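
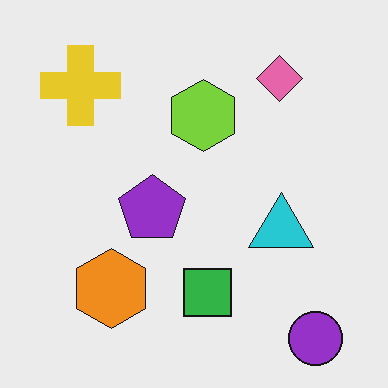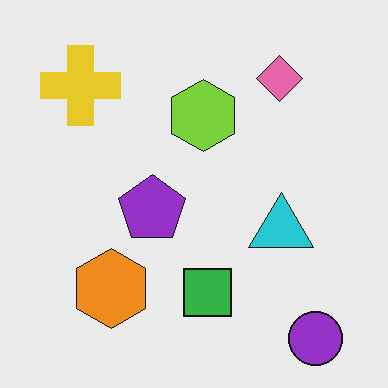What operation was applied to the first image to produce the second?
The image was given moderate JPEG compression.

Blocky 8×8 compression artifacts appear around shape edges and the flat background shows ringing — characteristic JPEG degradation.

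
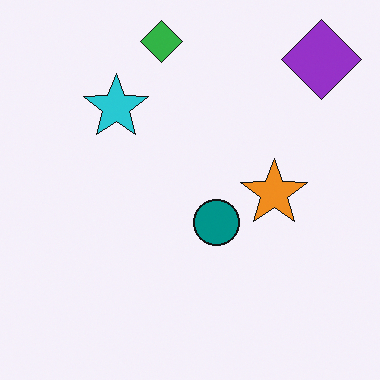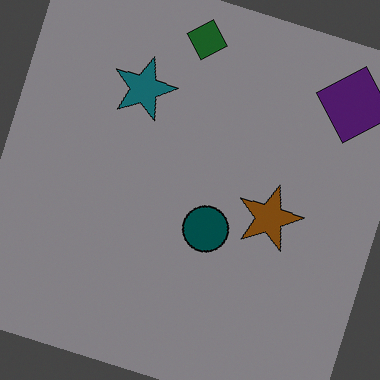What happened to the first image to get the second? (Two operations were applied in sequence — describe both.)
The transformation is: rotated clockwise by a moderate amount, then noticeably darkened.

Every shape is tilted by the same angle and the image corners show triangular fill wedges — a whole-image rotation by a non-right angle. Every pixel — background and shapes alike — is uniformly darkened.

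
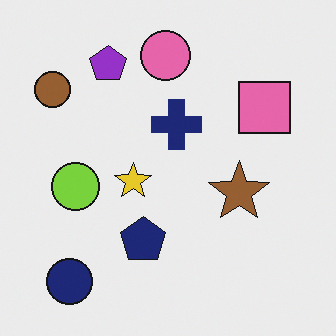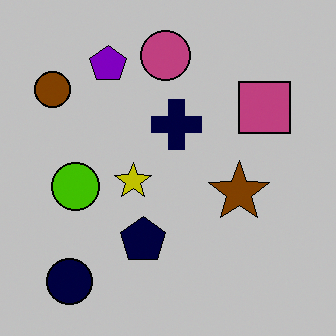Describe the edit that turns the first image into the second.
This is the original image heavily posterized to just a handful of flat colors.

Each flat color has snapped to a coarser quantized level — most visibly, the near-white background has dropped to a flat grey.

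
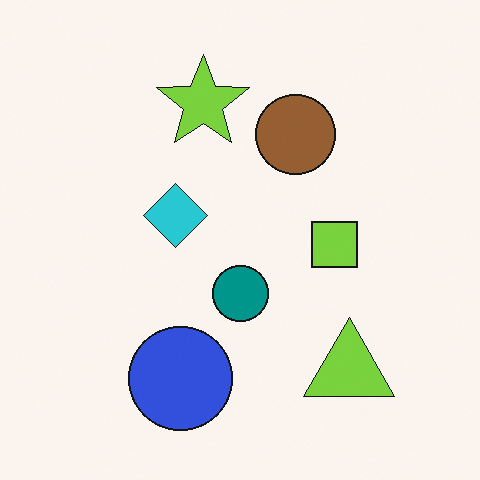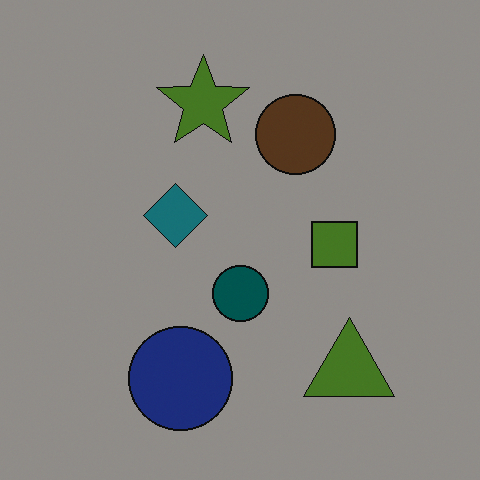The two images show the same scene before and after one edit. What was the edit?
The transformation is: noticeably darkened.

Every pixel — background and shapes alike — is uniformly darkened.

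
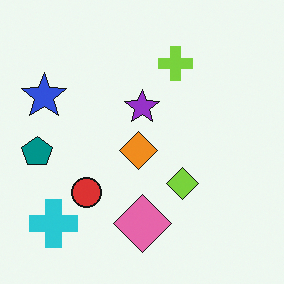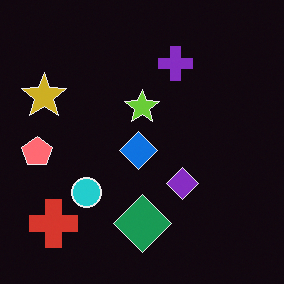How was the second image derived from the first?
The transformation is: color-inverted (negative).

The light background has become dark and every shape's color is its complement — a photographic negative.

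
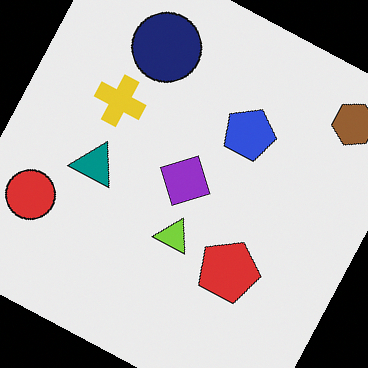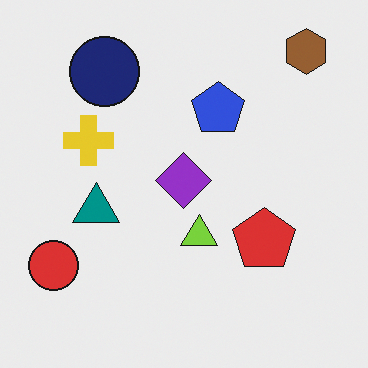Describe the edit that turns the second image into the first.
It was rotated clockwise by a moderate amount.

Every shape is tilted by the same angle and the image corners show triangular fill wedges — a whole-image rotation by a non-right angle.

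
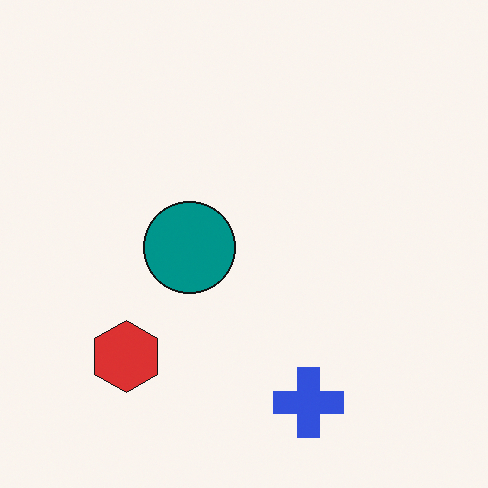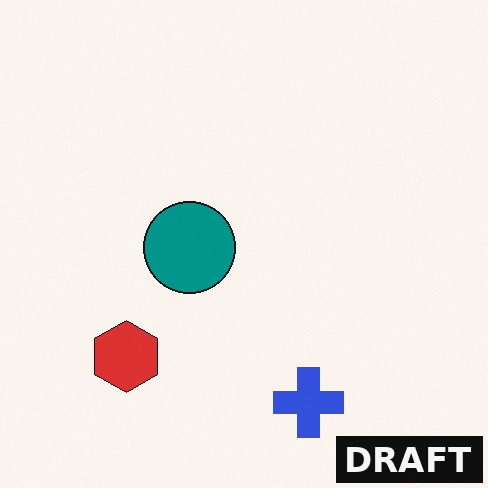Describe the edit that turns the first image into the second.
This is the original image watermarked with the text "DRAFT" in the lower-right corner.

A dark label reading "DRAFT" appears in the lower-right corner.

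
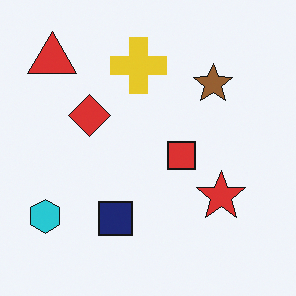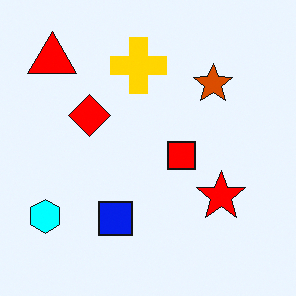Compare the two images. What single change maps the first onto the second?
The transformation is: made much more vivid (saturation change).

All colors are more vivid — a global saturation change.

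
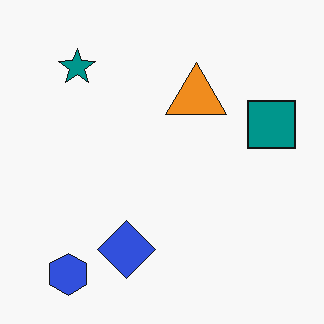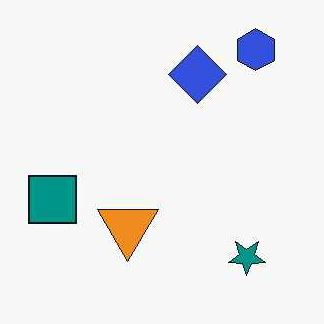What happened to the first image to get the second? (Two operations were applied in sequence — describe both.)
The image was given moderate JPEG compression, then rotated 180°.

Blocky 8×8 compression artifacts appear around shape edges and the flat background shows ringing — characteristic JPEG degradation. The blue hexagon sits in the bottom-left of the first image and the top-right of the second — consistent with a whole-image 180° rotation.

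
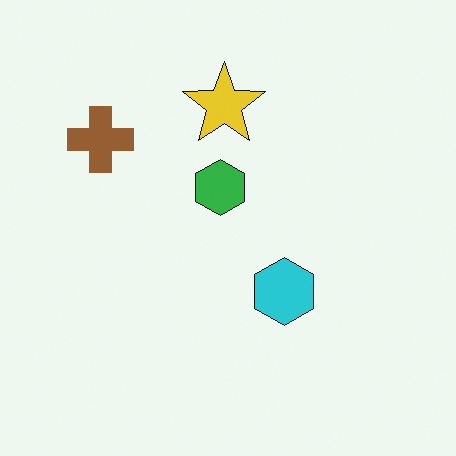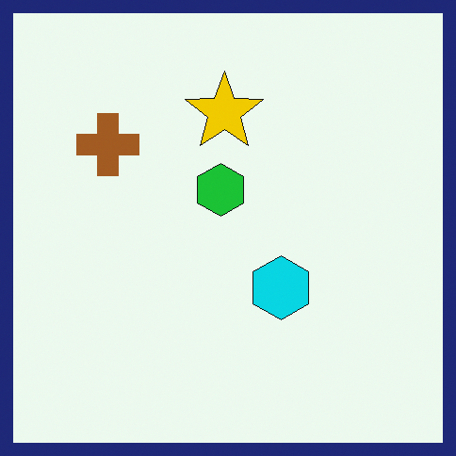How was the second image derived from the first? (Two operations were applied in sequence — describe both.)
The second image is the first slightly oversaturated, then framed with a navy border.

All colors are more vivid — a global saturation change. A solid navy frame runs around the edge of the second image, with the content slightly shrunk inside it.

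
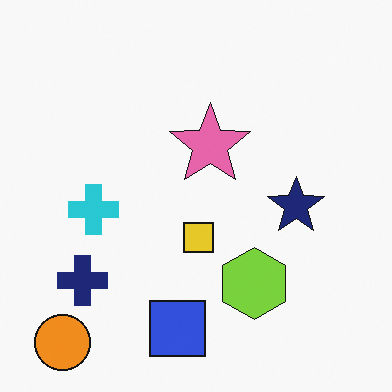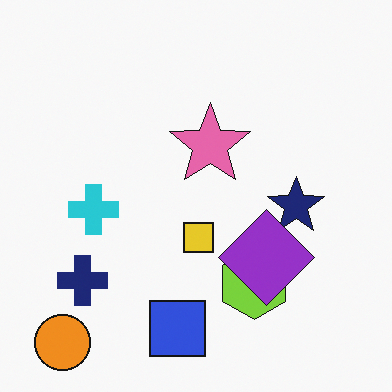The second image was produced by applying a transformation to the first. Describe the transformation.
The second image is the first overlaid with an additional purple diamond.

A purple diamond appears in the second image that is absent from the first.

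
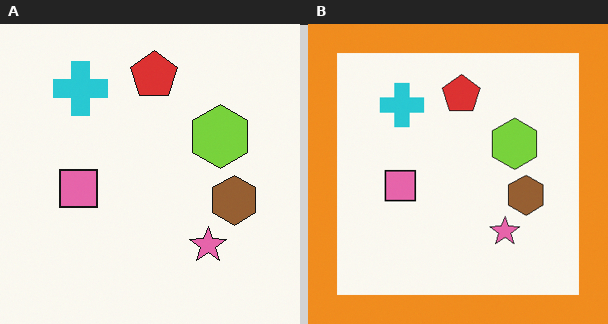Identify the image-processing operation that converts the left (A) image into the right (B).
Framed with a orange border.

A solid orange frame runs around the edge of the right (B) image, with the content slightly shrunk inside it.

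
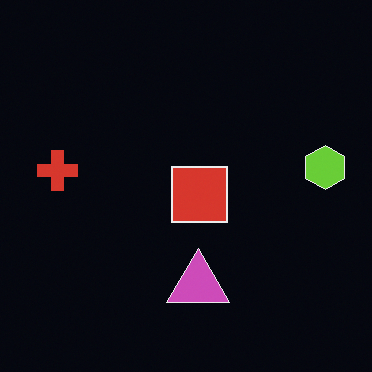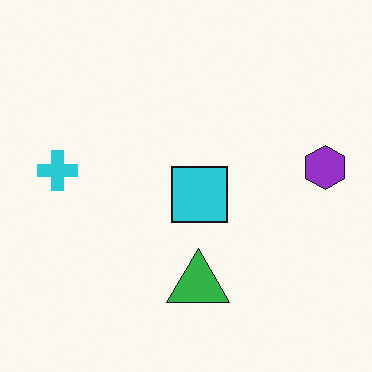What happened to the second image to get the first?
It was color-inverted (negative).

The light background has become dark and every shape's color is its complement — a photographic negative.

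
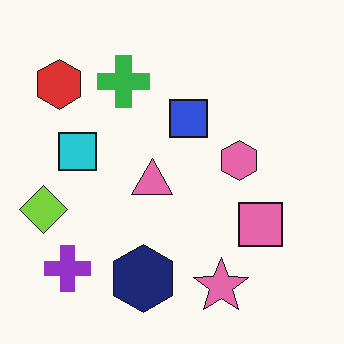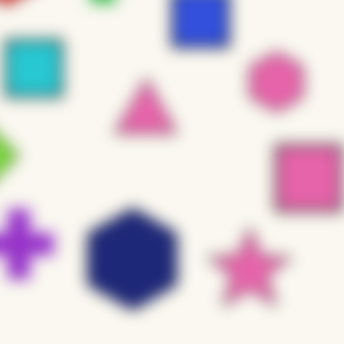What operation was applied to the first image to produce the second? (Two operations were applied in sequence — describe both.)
The transformation is: noticeably gaussian-blurred, then cropped slightly and scaled back up.

Shape edges and outlines are uniformly softened across the whole image. The visible shapes are larger and the field of view is narrower; shapes near the original edges may be partly or wholly outside the frame — a crop-and-rescale.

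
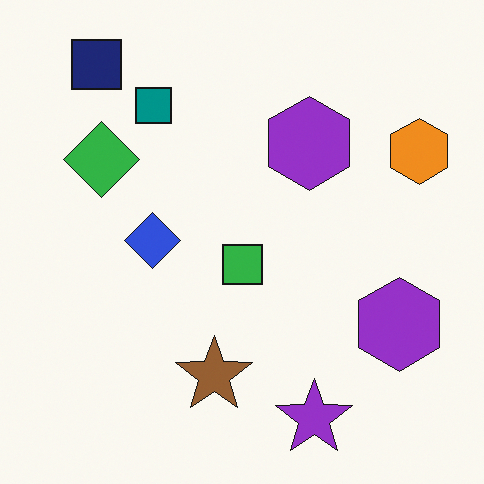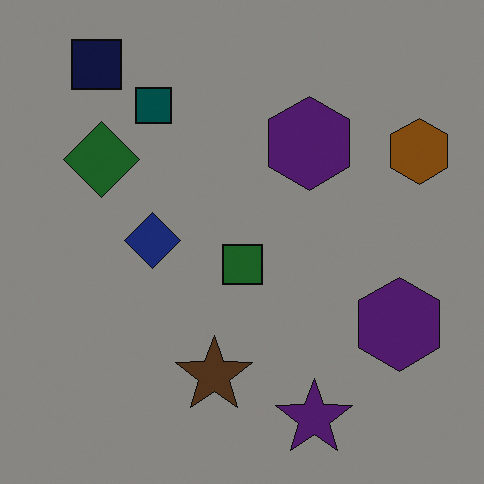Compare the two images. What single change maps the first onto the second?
The second image is the first darkened a lot.

Every pixel — background and shapes alike — is uniformly darkened.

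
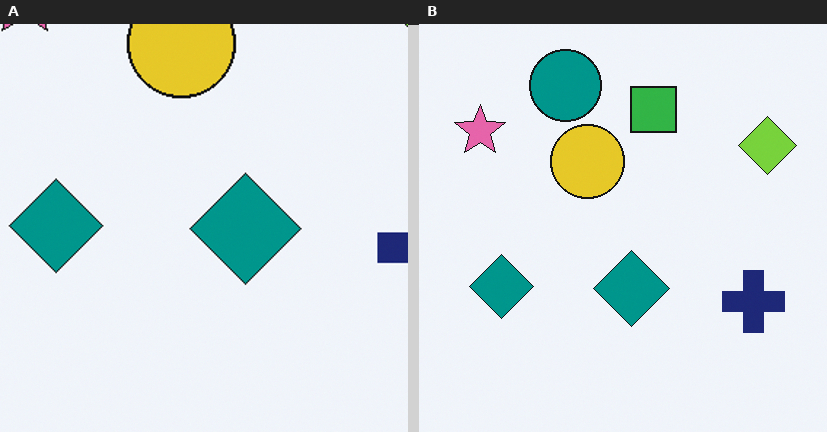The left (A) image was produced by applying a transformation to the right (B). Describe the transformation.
The image was cropped to a modestly smaller region and rescaled.

The visible shapes are larger and the field of view is narrower; shapes near the original edges may be partly or wholly outside the frame — a crop-and-rescale.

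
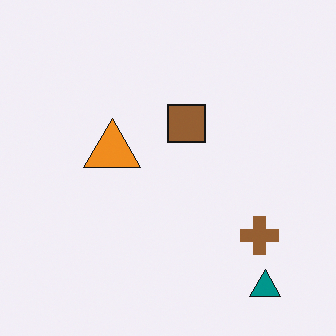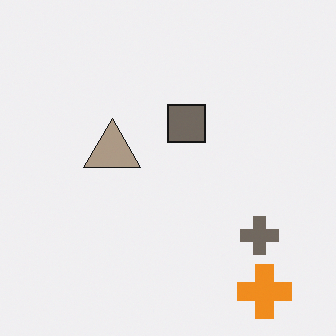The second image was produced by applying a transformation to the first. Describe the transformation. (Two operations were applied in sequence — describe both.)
It was made much more muted (saturation change), then overlaid with an additional orange cross.

All colors are more muted and greyish — a global saturation change. An orange cross appears in the second image that is absent from the first.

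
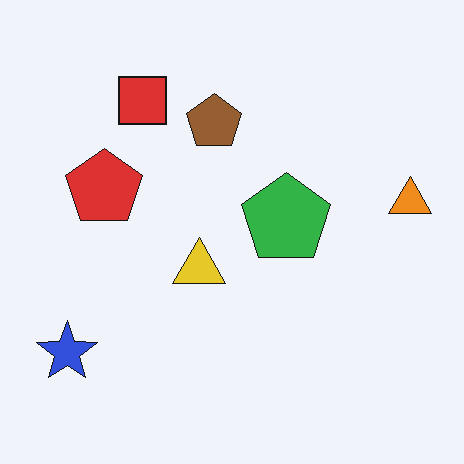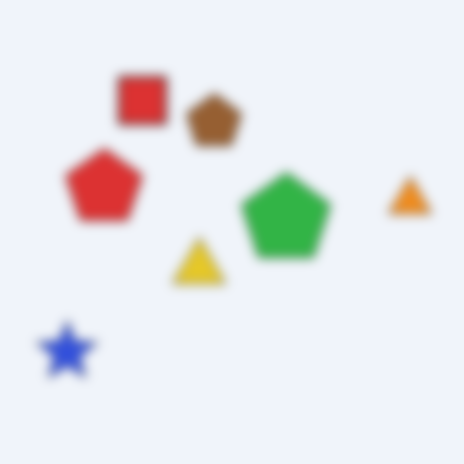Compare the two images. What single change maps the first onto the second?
The second image is the first strongly gaussian-blurred.

Shape edges and outlines are uniformly softened across the whole image.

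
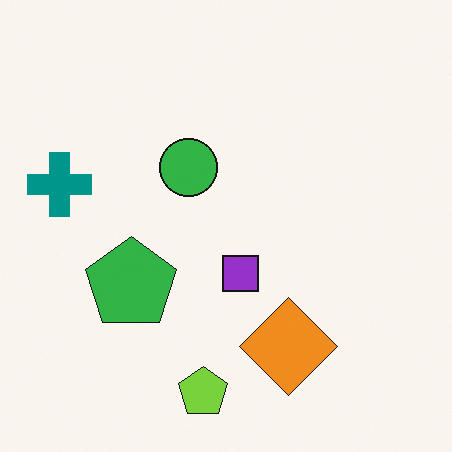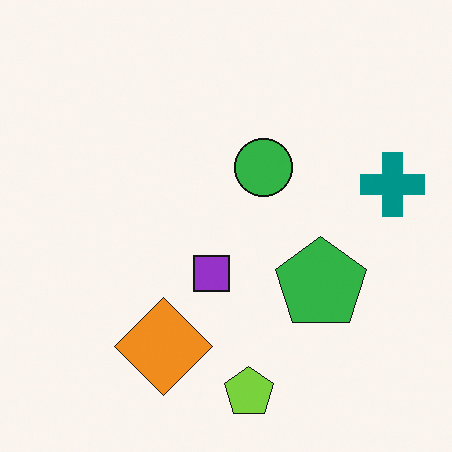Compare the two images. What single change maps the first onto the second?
The transformation is: flipped horizontally (left ↔ right).

The teal cross is in the left of the first image and the right of the second — shapes on opposite sides of the vertical midline have swapped in a mirror flip.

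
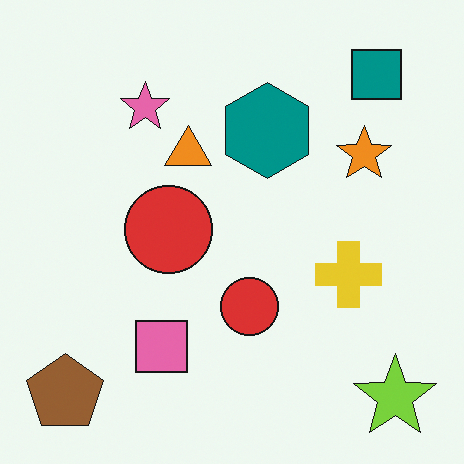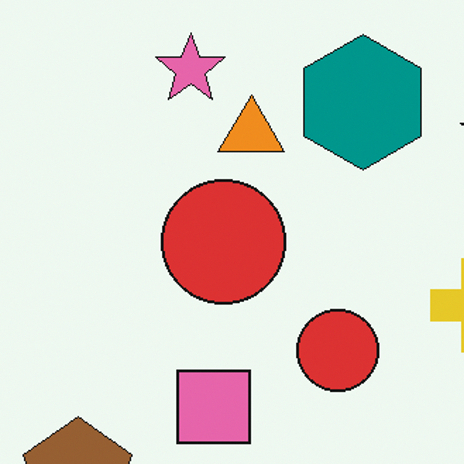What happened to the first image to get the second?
The transformation is: cropped to a modestly smaller region and rescaled.

The visible shapes are larger and the field of view is narrower; shapes near the original edges may be partly or wholly outside the frame — a crop-and-rescale.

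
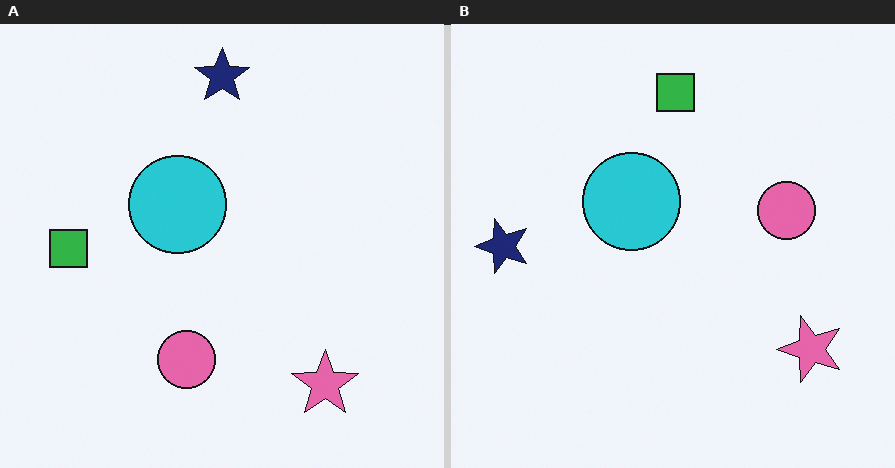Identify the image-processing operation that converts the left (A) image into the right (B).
Transposed (reflected across the top-left ↔ bottom-right diagonal).

Shapes have swapped their row and column positions — what was in the top-right is now in the bottom-left — a diagonal reflection.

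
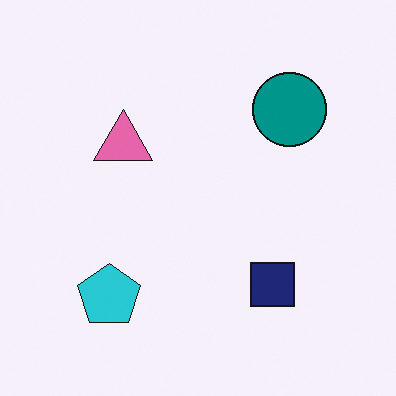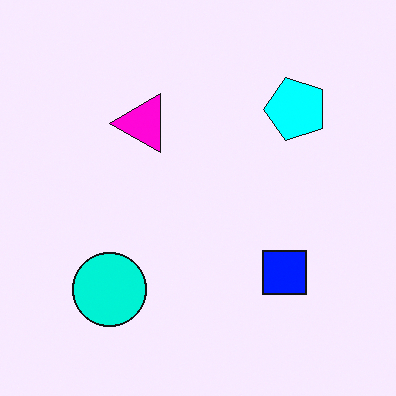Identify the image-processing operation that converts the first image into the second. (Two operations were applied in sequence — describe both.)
Transposed (reflected across the top-left ↔ bottom-right diagonal), then heavily oversaturated.

Shapes have swapped their row and column positions — what was in the top-right is now in the bottom-left — a diagonal reflection. All colors are more vivid — a global saturation change.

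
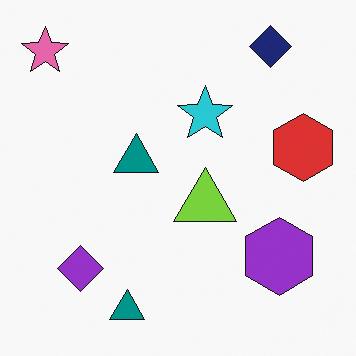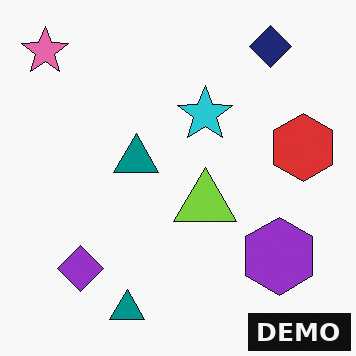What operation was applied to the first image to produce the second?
The transformation is: watermarked with the text "DEMO" in the lower-right corner.

A dark label reading "DEMO" appears in the lower-right corner.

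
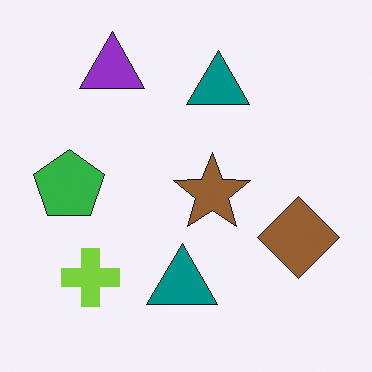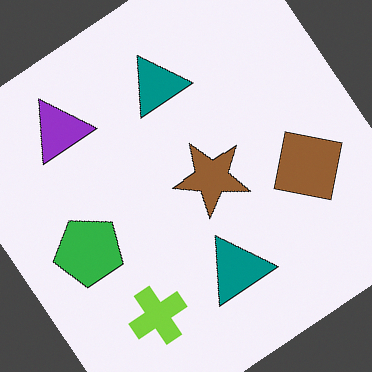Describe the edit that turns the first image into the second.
Rotated counter-clockwise by a large amount — several tens of degrees.

Every shape is tilted by the same angle and the image corners show triangular fill wedges — a whole-image rotation by a non-right angle.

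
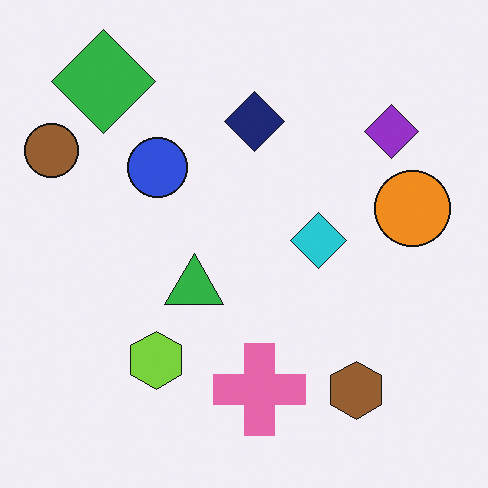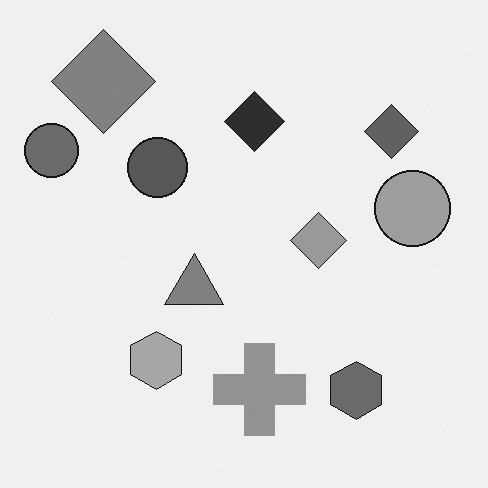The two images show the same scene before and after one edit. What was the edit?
Converted to grayscale.

All color is removed — every shape is now a shade of grey.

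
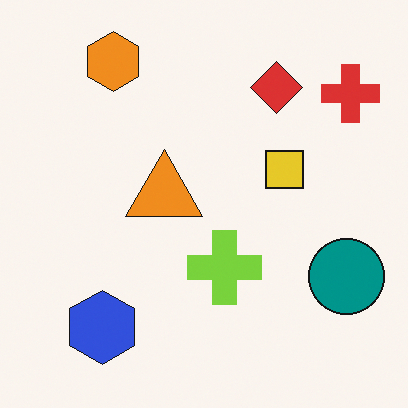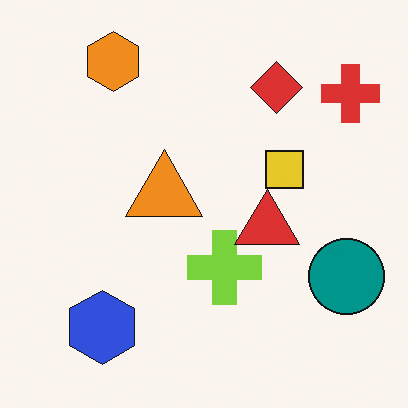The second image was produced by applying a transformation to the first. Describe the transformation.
The image was overlaid with an additional red triangle.

A red triangle appears in the second image that is absent from the first.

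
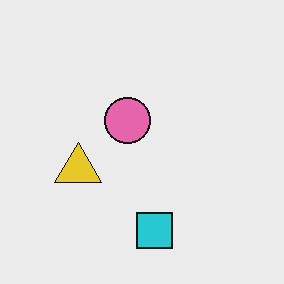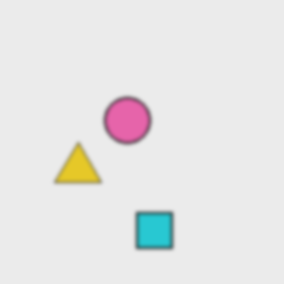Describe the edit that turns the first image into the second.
The transformation is: lightly blurred.

Shape edges and outlines are uniformly softened across the whole image.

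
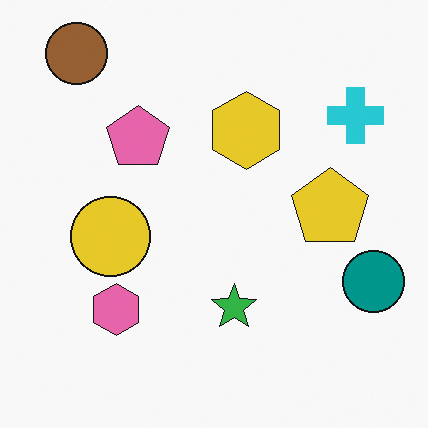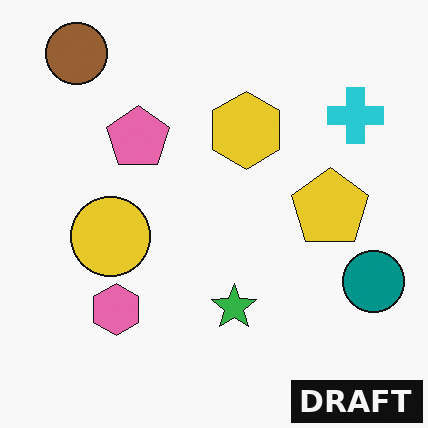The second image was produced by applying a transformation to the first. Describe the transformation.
The second image is the first watermarked with the text "DRAFT" in the lower-right corner.

A dark label reading "DRAFT" appears in the lower-right corner.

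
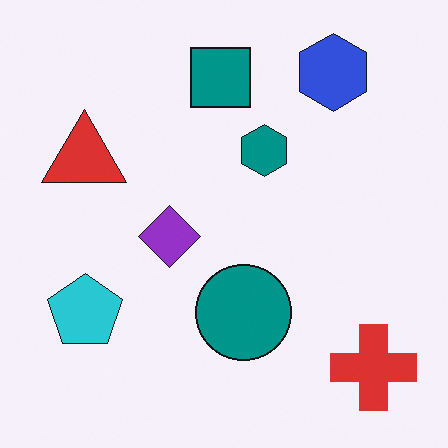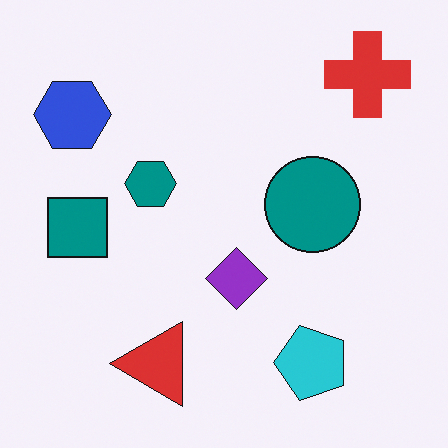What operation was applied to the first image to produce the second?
It was rotated 90° counter-clockwise.

The red cross sits in the bottom-right of the first image and the top-right of the second — consistent with a whole-image 90° counter-clockwise rotation.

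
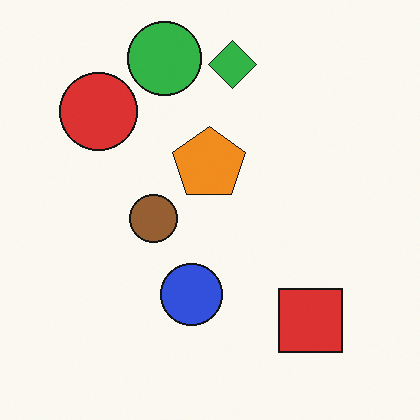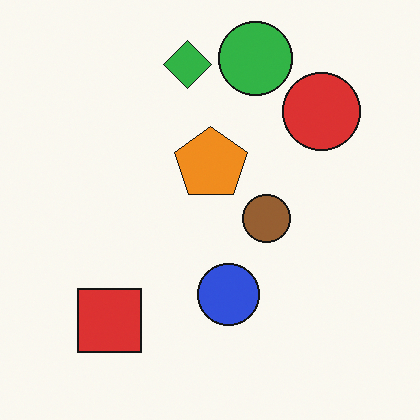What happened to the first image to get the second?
The second image is the first flipped horizontally (left ↔ right).

The red circle is in the top-left of the first image and the top-right of the second — shapes on opposite sides of the vertical midline have swapped in a mirror flip.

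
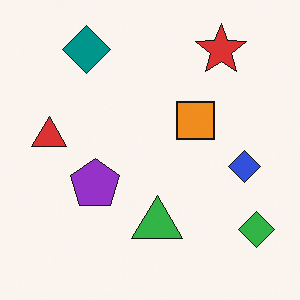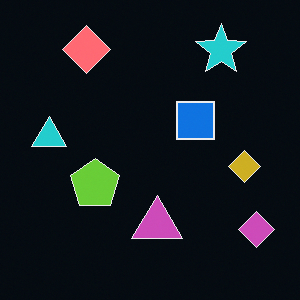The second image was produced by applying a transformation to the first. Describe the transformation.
The image was color-inverted (negative).

The light background has become dark and every shape's color is its complement — a photographic negative.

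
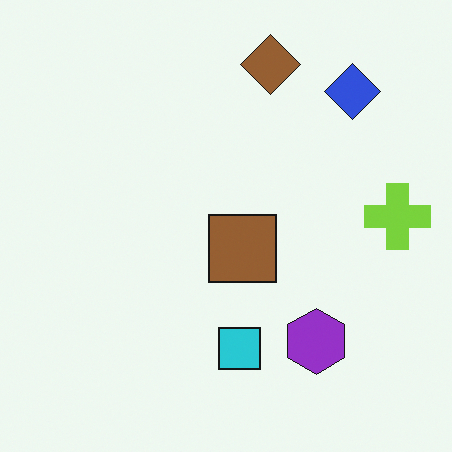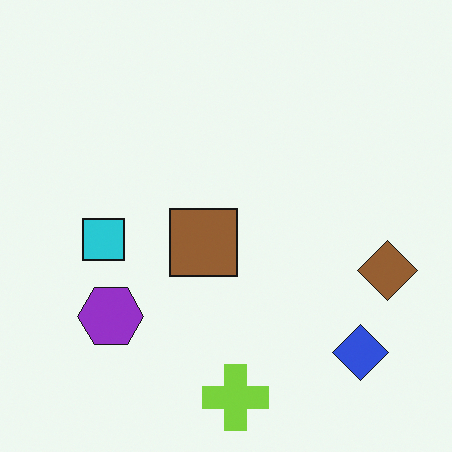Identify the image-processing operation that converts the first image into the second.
The second image is the first rotated 90° clockwise.

The blue diamond sits in the top-right of the first image and the bottom-right of the second — consistent with a whole-image 90° clockwise rotation.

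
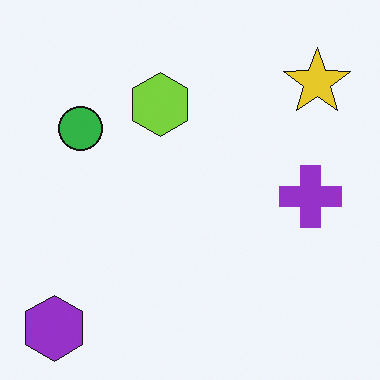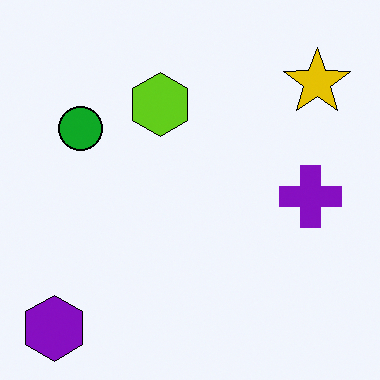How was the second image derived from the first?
The second image is the first given slightly increased contrast.

Tones are pushed away from mid-grey across the whole image — a global contrast change.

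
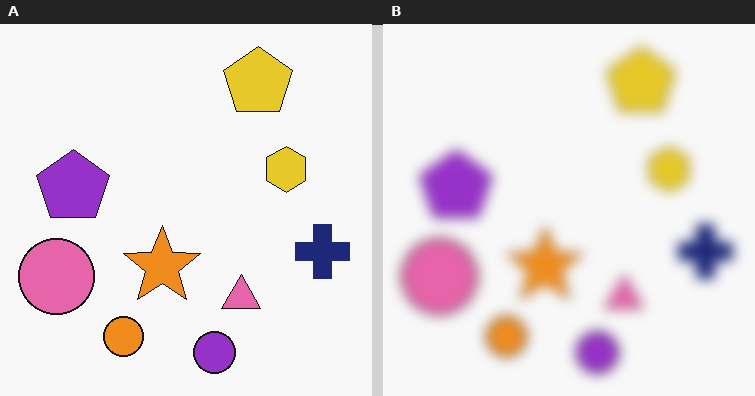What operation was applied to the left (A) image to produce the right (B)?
This is the original image strongly gaussian-blurred.

Shape edges and outlines are uniformly softened across the whole image.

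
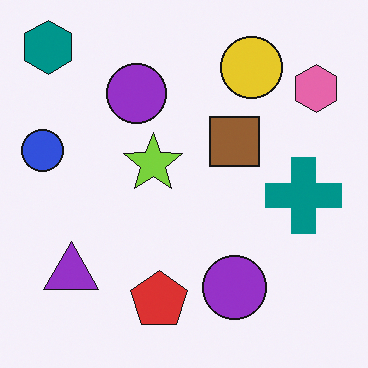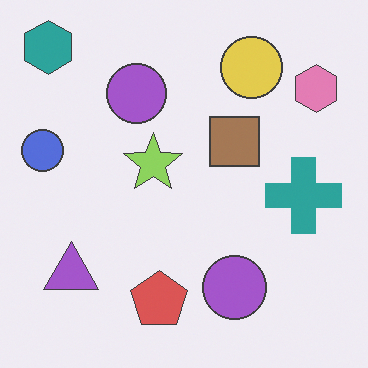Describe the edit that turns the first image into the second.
Given slightly reduced contrast.

Tones are pushed toward mid-grey across the whole image — a global contrast change.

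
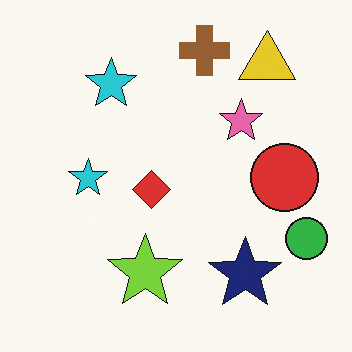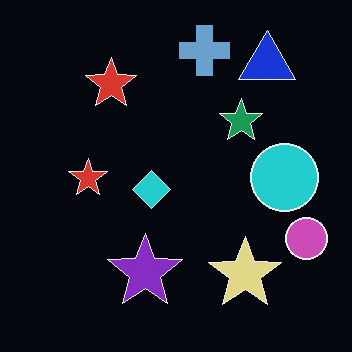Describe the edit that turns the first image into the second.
The second image is the first color-inverted (negative).

The light background has become dark and every shape's color is its complement — a photographic negative.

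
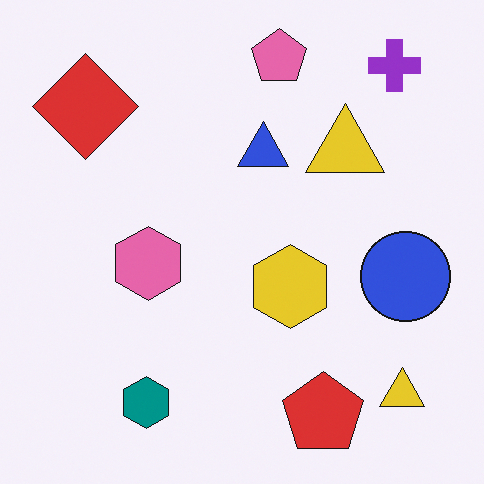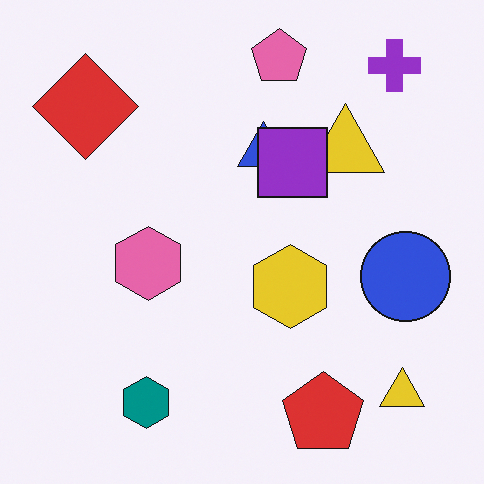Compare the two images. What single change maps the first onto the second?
The transformation is: overlaid with an additional purple square.

A purple square appears in the second image that is absent from the first.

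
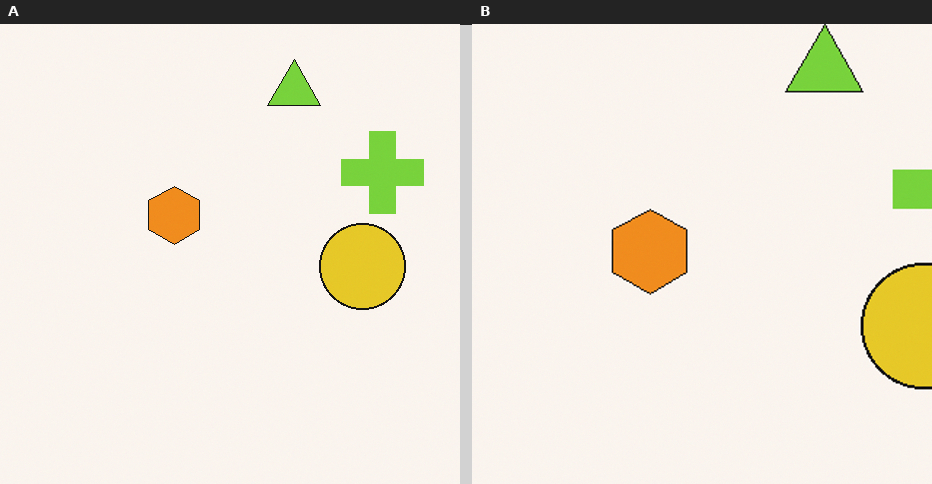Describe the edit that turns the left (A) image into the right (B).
Cropped slightly and scaled back up.

The visible shapes are larger and the field of view is narrower; shapes near the original edges may be partly or wholly outside the frame — a crop-and-rescale.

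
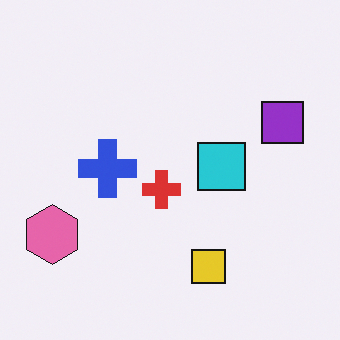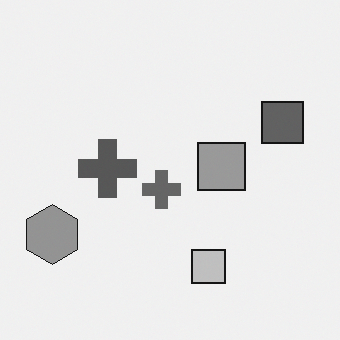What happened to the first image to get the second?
The image was converted to grayscale.

All color is removed — every shape is now a shade of grey.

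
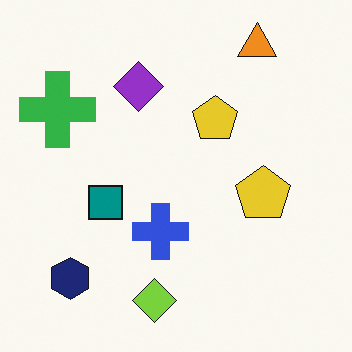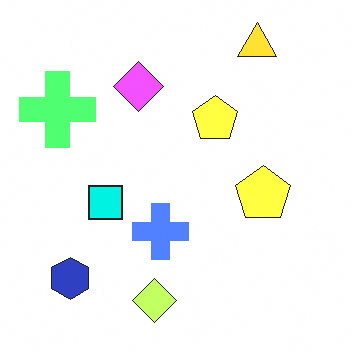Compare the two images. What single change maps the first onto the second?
This is the original image brightened a lot.

Every pixel — background and shapes alike — is uniformly brightened.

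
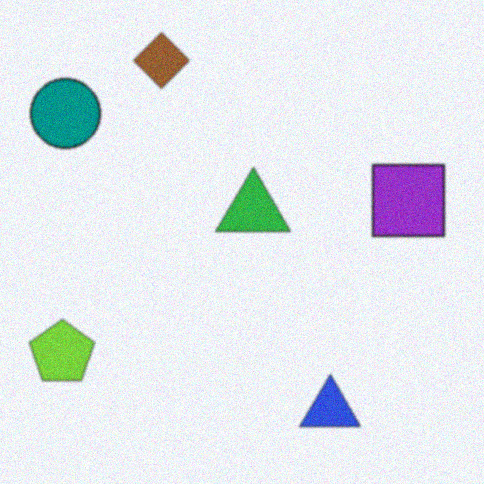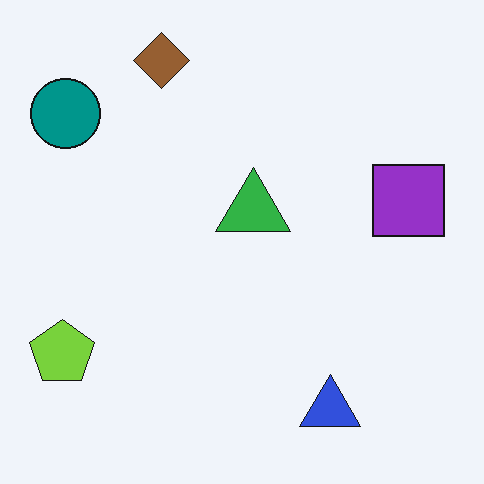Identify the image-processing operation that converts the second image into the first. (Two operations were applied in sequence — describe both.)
It was lightly blurred, then degraded with subtle gaussian noise.

Shape edges and outlines are uniformly softened across the whole image. Random speckle covers the whole image, including the flat background.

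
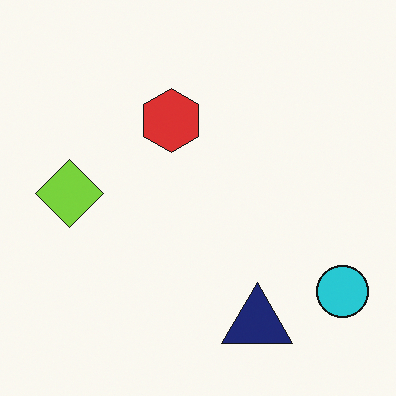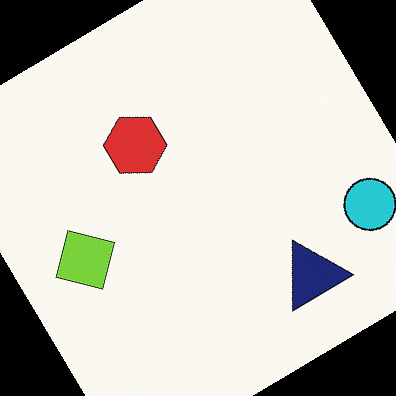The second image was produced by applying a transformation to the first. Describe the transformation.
This is the original image rotated counter-clockwise by a large amount — several tens of degrees.

Every shape is tilted by the same angle and the image corners show triangular fill wedges — a whole-image rotation by a non-right angle.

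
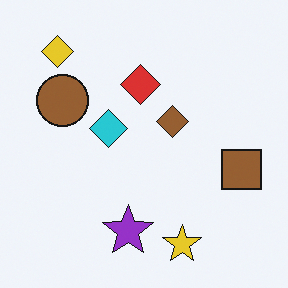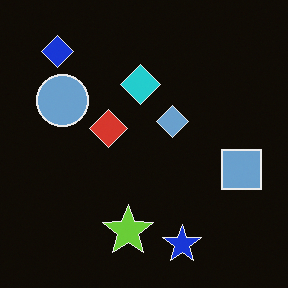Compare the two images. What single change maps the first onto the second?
It was color-inverted (negative).

The light background has become dark and every shape's color is its complement — a photographic negative.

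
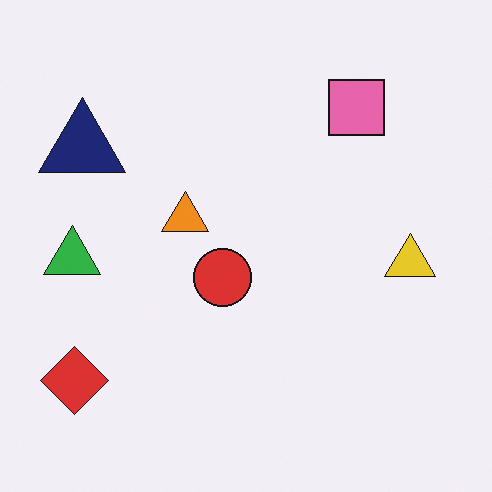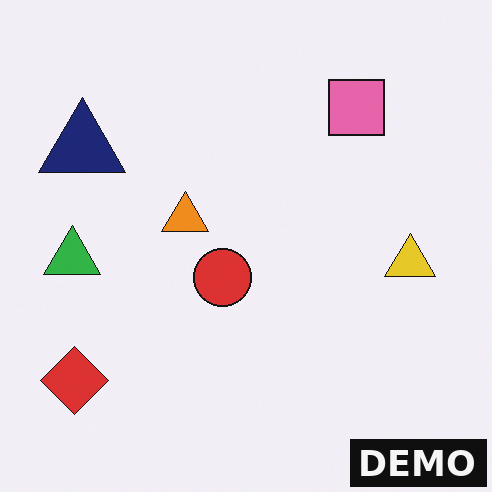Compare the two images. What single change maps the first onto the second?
This is the original image watermarked with the text "DEMO" in the lower-right corner.

A dark label reading "DEMO" appears in the lower-right corner.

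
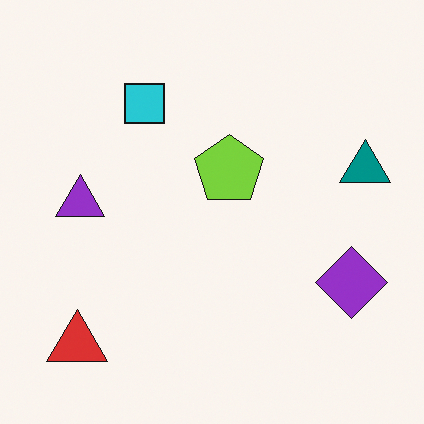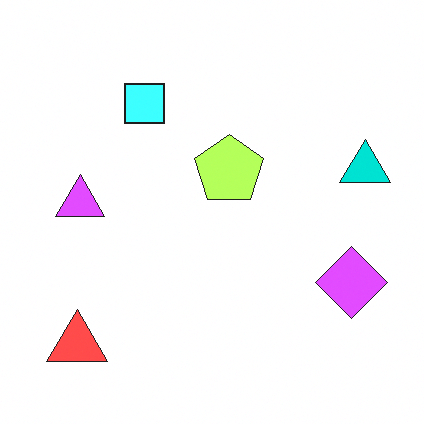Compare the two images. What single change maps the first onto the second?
The second image is the first noticeably brightened.

Every pixel — background and shapes alike — is uniformly brightened.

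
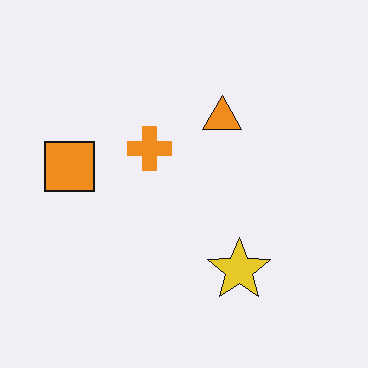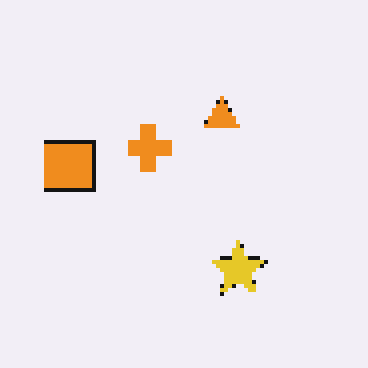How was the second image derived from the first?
It was mildly pixelated.

Shapes are reduced to large square blocks; fine edges and outlines are lost — a downscale-then-upscale (mosaic) effect.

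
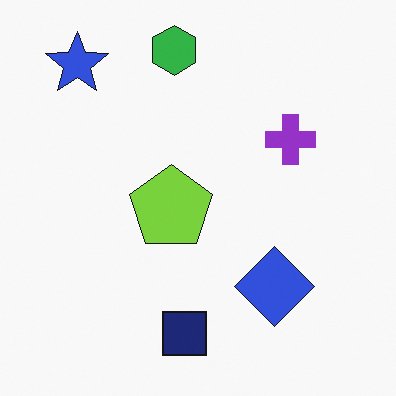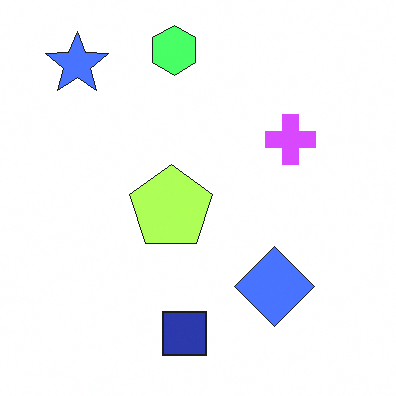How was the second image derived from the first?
The image was noticeably brightened.

Every pixel — background and shapes alike — is uniformly brightened.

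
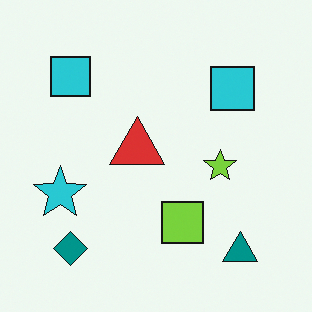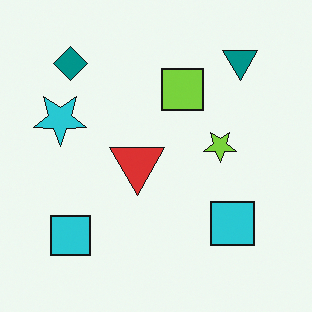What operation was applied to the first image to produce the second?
The image was flipped vertically (top ↔ bottom).

The teal triangle is in the bottom-right of the first image and the top-right of the second — shapes on opposite sides of the horizontal midline have swapped in a mirror flip.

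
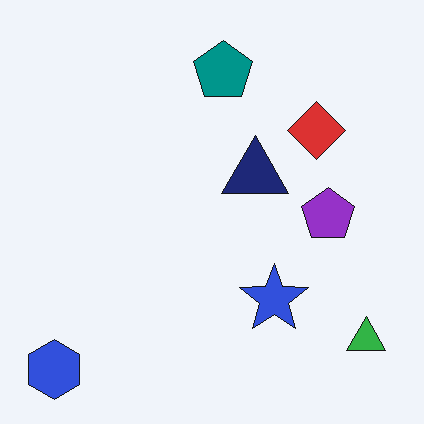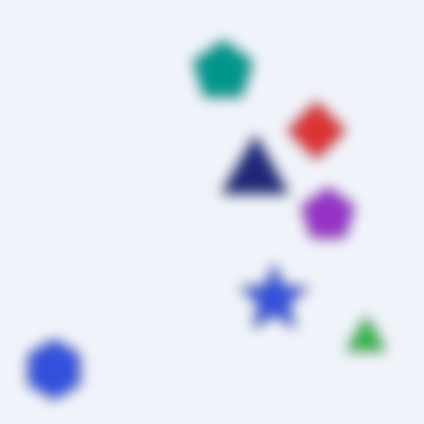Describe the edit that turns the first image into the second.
It was strongly gaussian-blurred.

Shape edges and outlines are uniformly softened across the whole image.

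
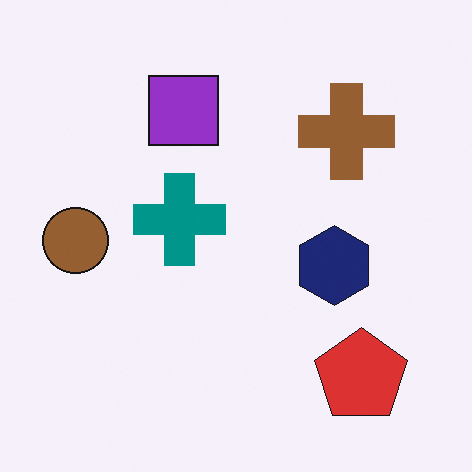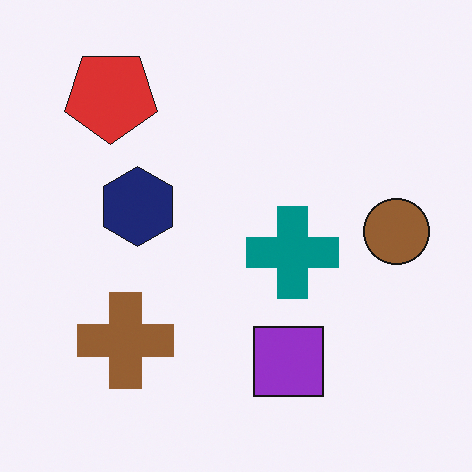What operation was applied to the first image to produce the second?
The image was rotated 180°.

The red pentagon sits in the bottom-right of the first image and the top-left of the second — consistent with a whole-image 180° rotation.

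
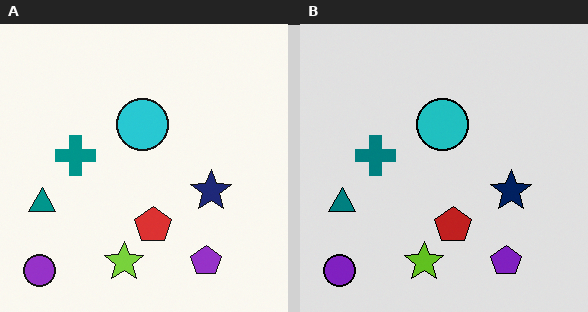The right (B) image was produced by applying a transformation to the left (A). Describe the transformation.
The image was moderately posterized.

Each flat color has snapped to a coarser quantized level — most visibly, the near-white background has dropped to a flat grey.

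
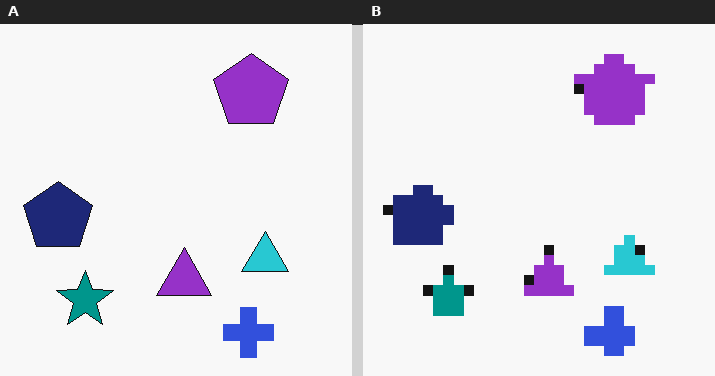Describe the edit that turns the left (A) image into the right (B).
The transformation is: heavily pixelated into large blocks.

Shapes are reduced to large square blocks; fine edges and outlines are lost — a downscale-then-upscale (mosaic) effect.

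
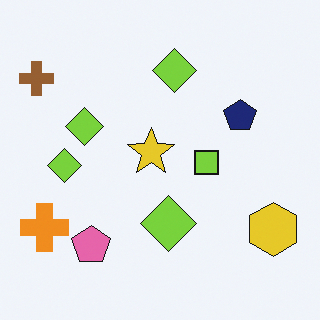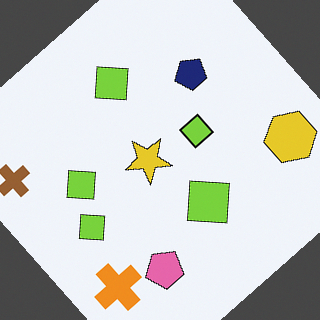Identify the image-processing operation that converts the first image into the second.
The transformation is: rotated counter-clockwise by a large amount — several tens of degrees.

Every shape is tilted by the same angle and the image corners show triangular fill wedges — a whole-image rotation by a non-right angle.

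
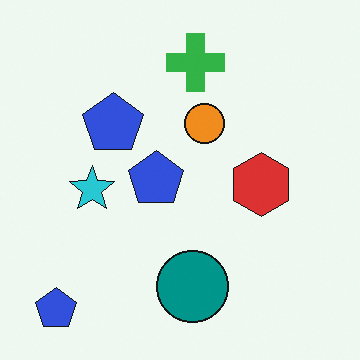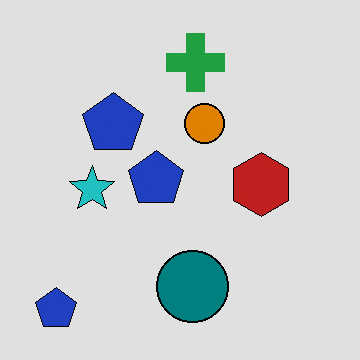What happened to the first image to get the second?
The second image is the first posterized to a reduced palette.

Each flat color has snapped to a coarser quantized level — most visibly, the near-white background has dropped to a flat grey.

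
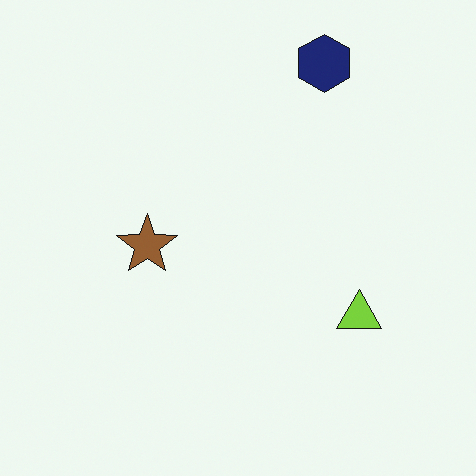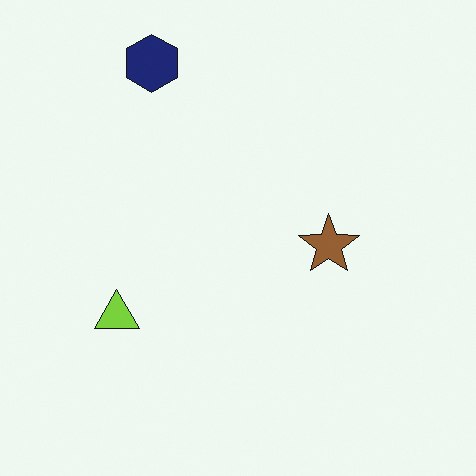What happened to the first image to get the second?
This is the original image flipped horizontally (left ↔ right).

The lime triangle is in the right of the first image and the left of the second — shapes on opposite sides of the vertical midline have swapped in a mirror flip.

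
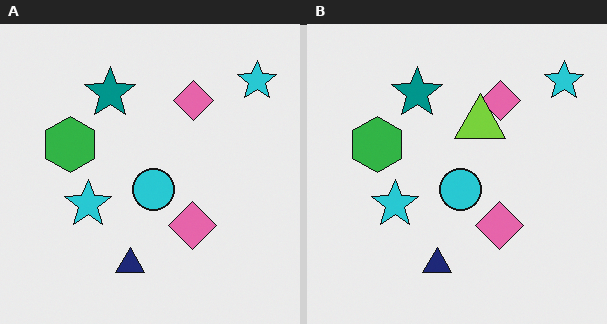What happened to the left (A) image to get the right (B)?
The right (B) image is the left (A) overlaid with an additional lime triangle.

A lime triangle appears in the right (B) image that is absent from the left (A).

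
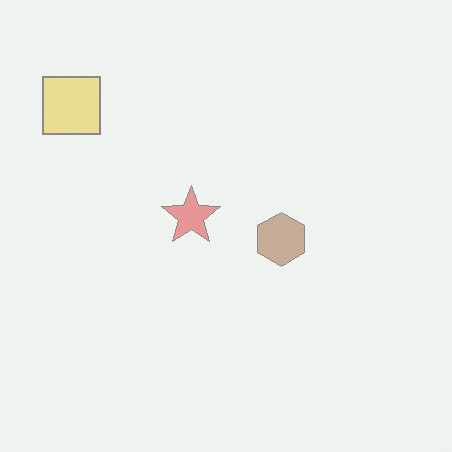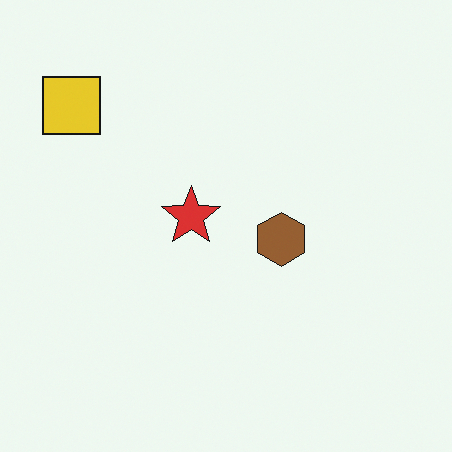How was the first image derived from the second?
This is the original image given much lower contrast.

Tones are pushed toward mid-grey across the whole image — a global contrast change.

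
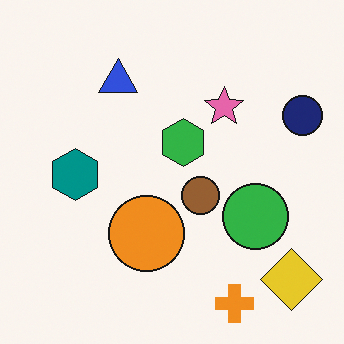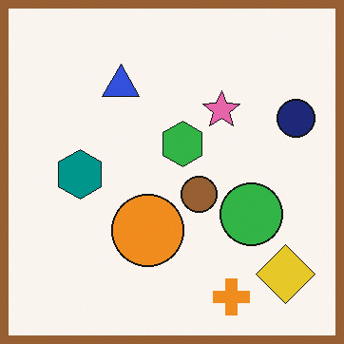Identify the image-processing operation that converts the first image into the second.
Framed with a brown border.

A solid brown frame runs around the edge of the second image, with the content slightly shrunk inside it.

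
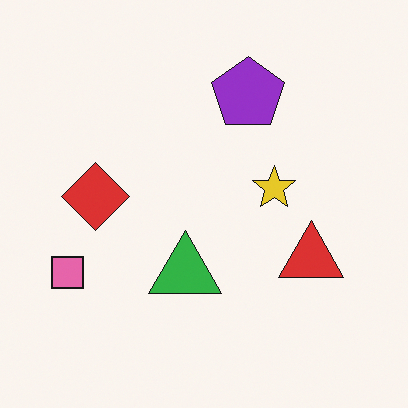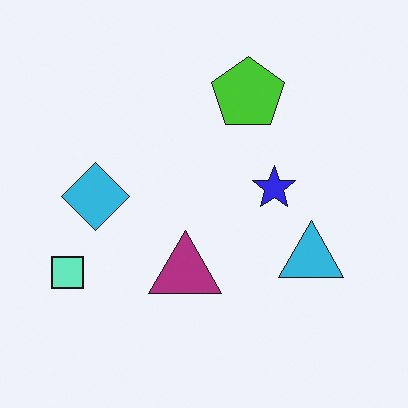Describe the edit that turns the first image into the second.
The second image is the first hue-shifted by a large amount.

Every shape's color has rotated by the same amount around the hue wheel — a uniform hue shift.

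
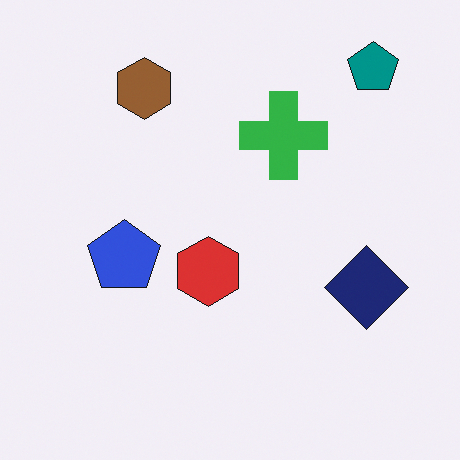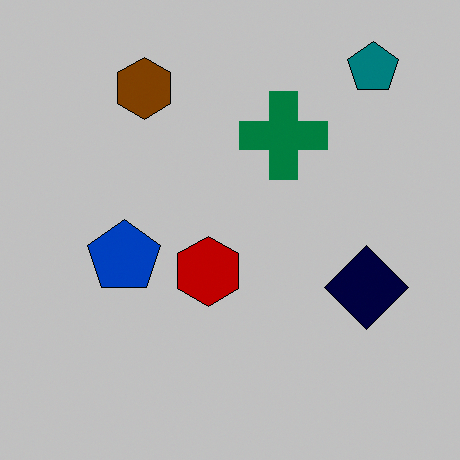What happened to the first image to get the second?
The second image is the first heavily posterized to just a handful of flat colors.

Each flat color has snapped to a coarser quantized level — most visibly, the near-white background has dropped to a flat grey.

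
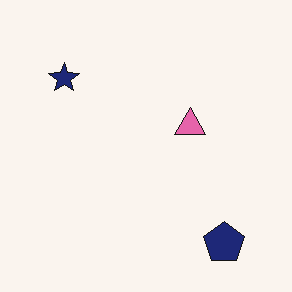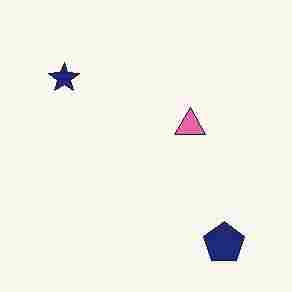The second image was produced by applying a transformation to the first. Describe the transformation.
The second image is the first degraded with heavy JPEG compression.

Blocky 8×8 compression artifacts appear around shape edges and the flat background shows ringing — characteristic JPEG degradation.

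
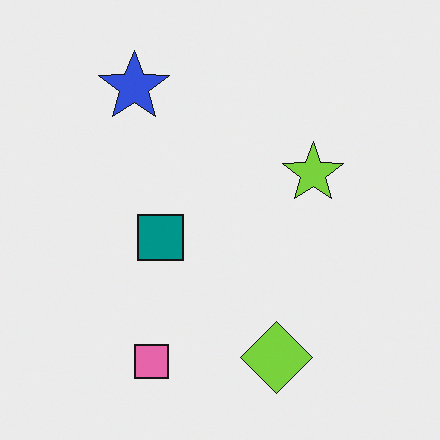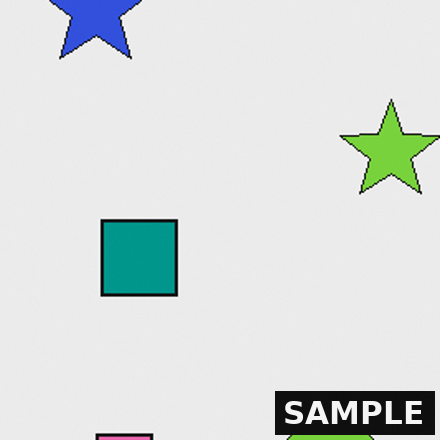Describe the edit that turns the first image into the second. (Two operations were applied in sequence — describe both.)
The second image is the first cropped tightly and scaled back up, then watermarked with the text "SAMPLE" in the lower-right corner.

The visible shapes are larger and the field of view is narrower; shapes near the original edges may be partly or wholly outside the frame — a crop-and-rescale. A dark label reading "SAMPLE" appears in the lower-right corner.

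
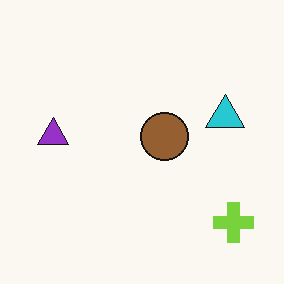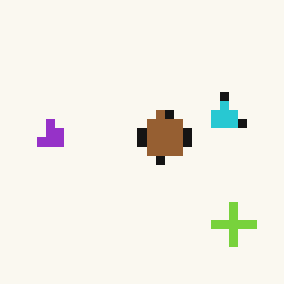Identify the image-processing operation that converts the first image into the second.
The image was coarsely pixelated.

Shapes are reduced to large square blocks; fine edges and outlines are lost — a downscale-then-upscale (mosaic) effect.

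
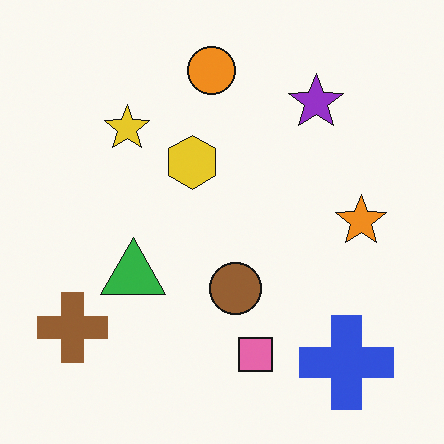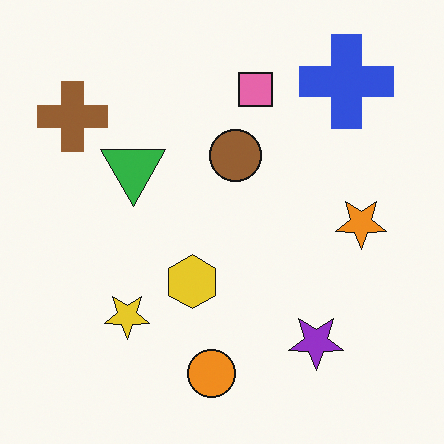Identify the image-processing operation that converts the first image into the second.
It was flipped vertically (top ↔ bottom).

The orange circle is in the top of the first image and the bottom of the second — shapes on opposite sides of the horizontal midline have swapped in a mirror flip.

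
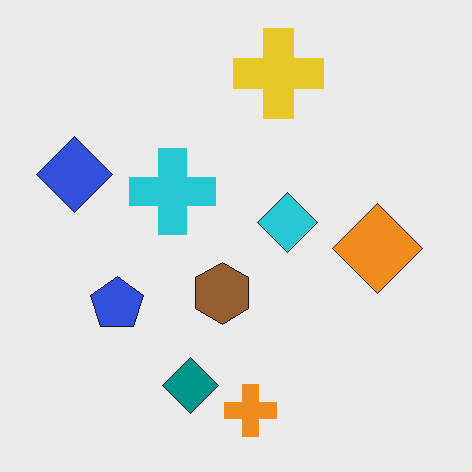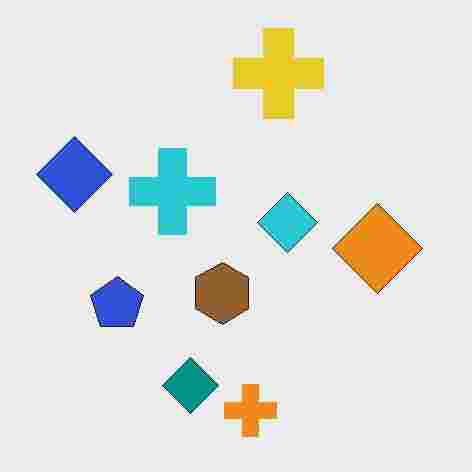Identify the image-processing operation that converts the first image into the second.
The transformation is: degraded with heavy JPEG compression.

Blocky 8×8 compression artifacts appear around shape edges and the flat background shows ringing — characteristic JPEG degradation.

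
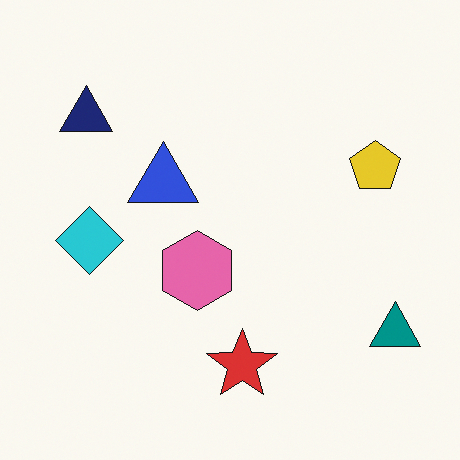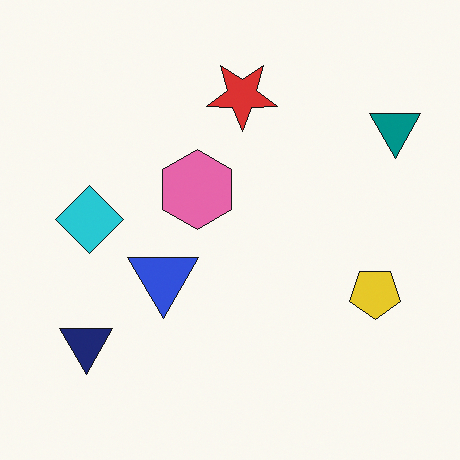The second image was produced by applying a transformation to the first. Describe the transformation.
Flipped vertically (top ↔ bottom).

The red star is in the bottom of the first image and the top of the second — shapes on opposite sides of the horizontal midline have swapped in a mirror flip.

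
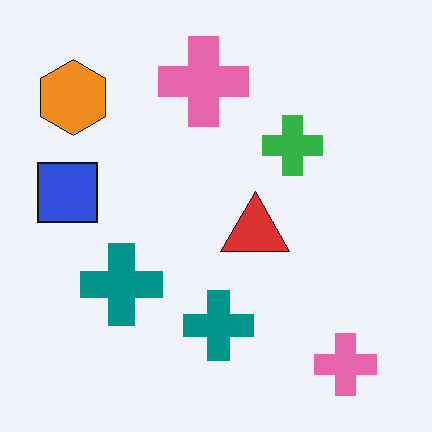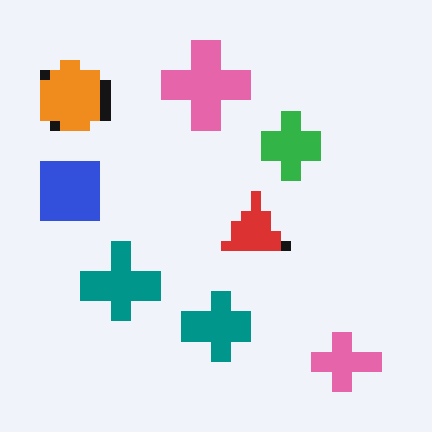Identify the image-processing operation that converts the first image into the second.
This is the original image coarsely pixelated.

Shapes are reduced to large square blocks; fine edges and outlines are lost — a downscale-then-upscale (mosaic) effect.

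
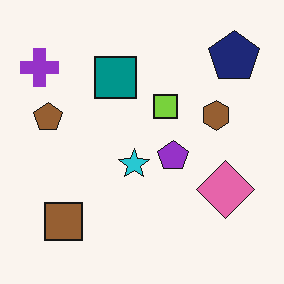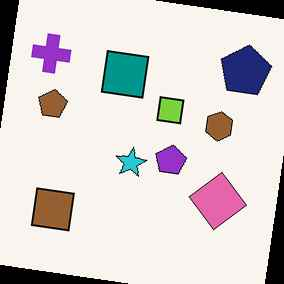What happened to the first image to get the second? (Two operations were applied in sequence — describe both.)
The second image is the first rotated clockwise by a few degrees, then JPEG-compressed with visible artifacts.

Every shape is tilted by the same angle and the image corners show triangular fill wedges — a whole-image rotation by a non-right angle. Blocky 8×8 compression artifacts appear around shape edges and the flat background shows ringing — characteristic JPEG degradation.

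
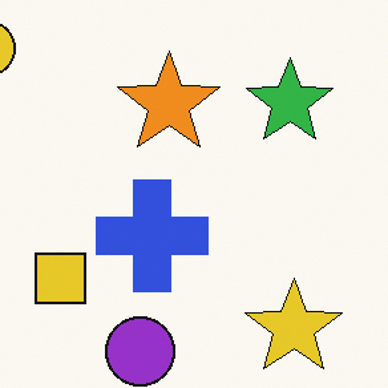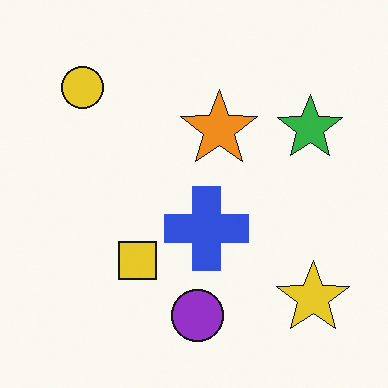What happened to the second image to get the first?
The transformation is: cropped slightly and scaled back up.

The visible shapes are larger and the field of view is narrower; shapes near the original edges may be partly or wholly outside the frame — a crop-and-rescale.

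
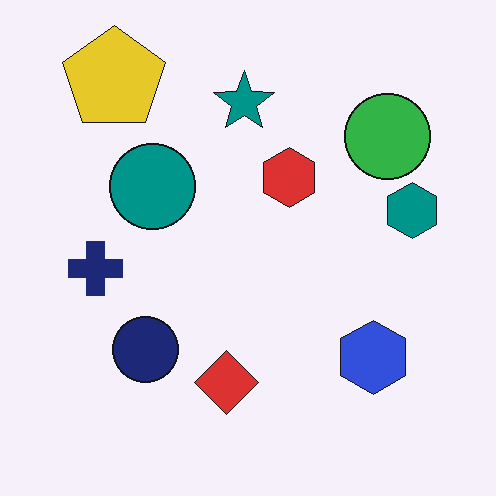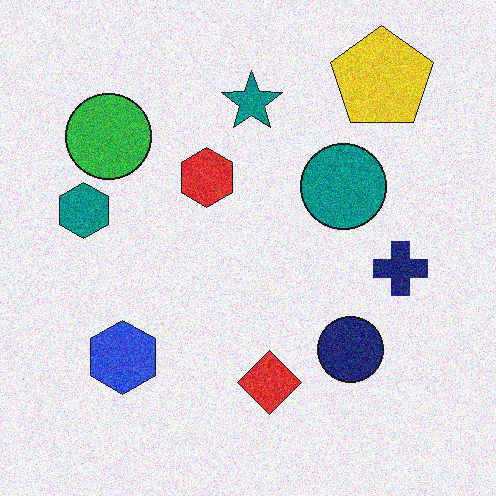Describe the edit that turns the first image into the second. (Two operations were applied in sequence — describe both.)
The second image is the first flipped horizontally (left ↔ right), then degraded with moderate additive noise.

The teal hexagon is in the right of the first image and the left of the second — shapes on opposite sides of the vertical midline have swapped in a mirror flip. Random speckle covers the whole image, including the flat background.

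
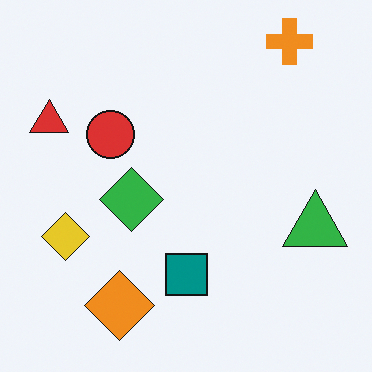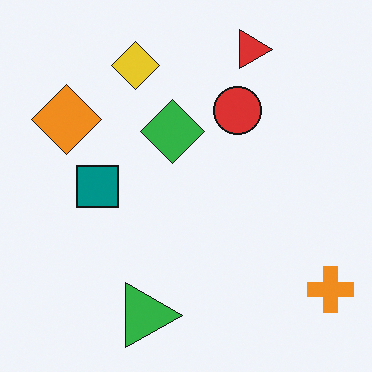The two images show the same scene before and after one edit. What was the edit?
Rotated 90° clockwise.

The orange cross sits in the top-right of the first image and the bottom-right of the second — consistent with a whole-image 90° clockwise rotation.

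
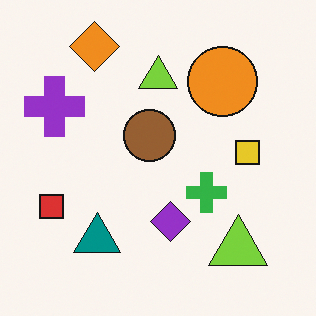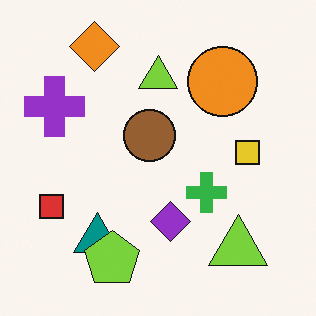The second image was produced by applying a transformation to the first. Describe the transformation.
The image was overlaid with an additional lime pentagon.

A lime pentagon appears in the second image that is absent from the first.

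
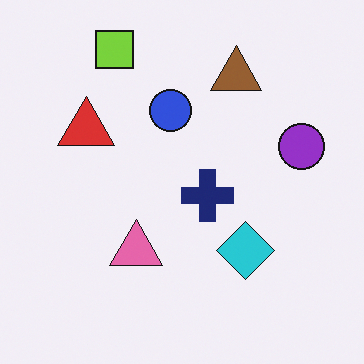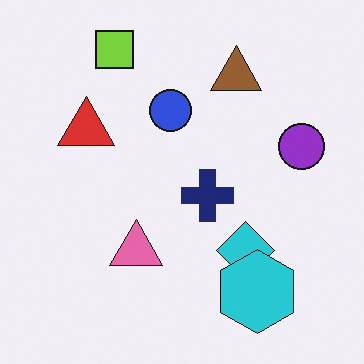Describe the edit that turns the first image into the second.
It was overlaid with an additional cyan hexagon.

A cyan hexagon appears in the second image that is absent from the first.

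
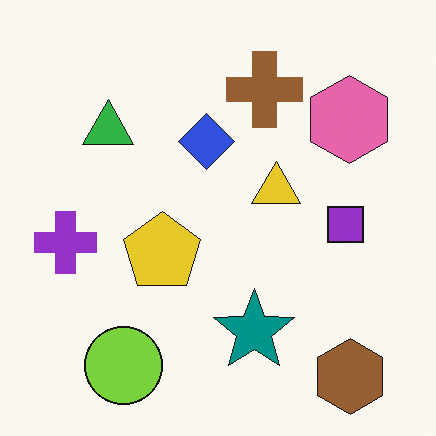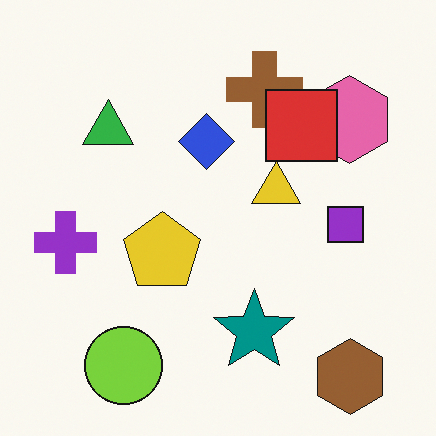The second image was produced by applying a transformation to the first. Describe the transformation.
It was overlaid with an additional red square.

A red square appears in the second image that is absent from the first.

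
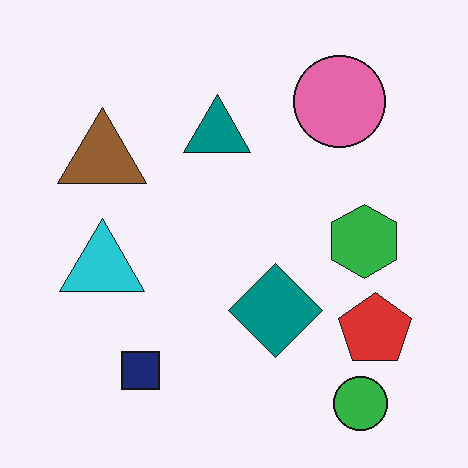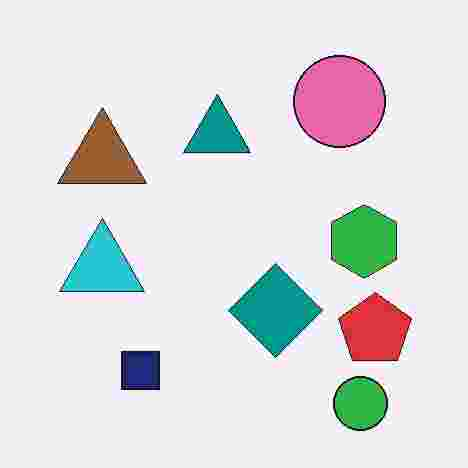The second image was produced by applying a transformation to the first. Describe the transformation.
The transformation is: degraded with heavy JPEG compression.

Blocky 8×8 compression artifacts appear around shape edges and the flat background shows ringing — characteristic JPEG degradation.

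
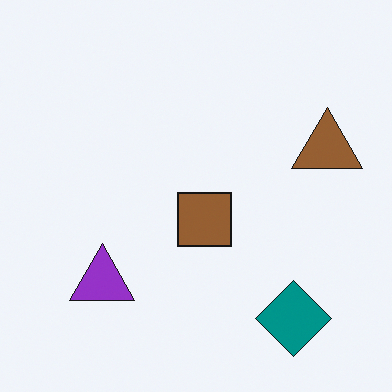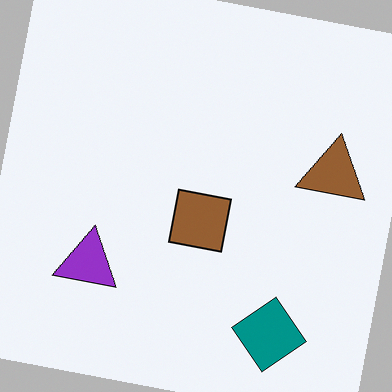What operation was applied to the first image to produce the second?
Rotated clockwise by a small amount.

Every shape is tilted by the same angle and the image corners show triangular fill wedges — a whole-image rotation by a non-right angle.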